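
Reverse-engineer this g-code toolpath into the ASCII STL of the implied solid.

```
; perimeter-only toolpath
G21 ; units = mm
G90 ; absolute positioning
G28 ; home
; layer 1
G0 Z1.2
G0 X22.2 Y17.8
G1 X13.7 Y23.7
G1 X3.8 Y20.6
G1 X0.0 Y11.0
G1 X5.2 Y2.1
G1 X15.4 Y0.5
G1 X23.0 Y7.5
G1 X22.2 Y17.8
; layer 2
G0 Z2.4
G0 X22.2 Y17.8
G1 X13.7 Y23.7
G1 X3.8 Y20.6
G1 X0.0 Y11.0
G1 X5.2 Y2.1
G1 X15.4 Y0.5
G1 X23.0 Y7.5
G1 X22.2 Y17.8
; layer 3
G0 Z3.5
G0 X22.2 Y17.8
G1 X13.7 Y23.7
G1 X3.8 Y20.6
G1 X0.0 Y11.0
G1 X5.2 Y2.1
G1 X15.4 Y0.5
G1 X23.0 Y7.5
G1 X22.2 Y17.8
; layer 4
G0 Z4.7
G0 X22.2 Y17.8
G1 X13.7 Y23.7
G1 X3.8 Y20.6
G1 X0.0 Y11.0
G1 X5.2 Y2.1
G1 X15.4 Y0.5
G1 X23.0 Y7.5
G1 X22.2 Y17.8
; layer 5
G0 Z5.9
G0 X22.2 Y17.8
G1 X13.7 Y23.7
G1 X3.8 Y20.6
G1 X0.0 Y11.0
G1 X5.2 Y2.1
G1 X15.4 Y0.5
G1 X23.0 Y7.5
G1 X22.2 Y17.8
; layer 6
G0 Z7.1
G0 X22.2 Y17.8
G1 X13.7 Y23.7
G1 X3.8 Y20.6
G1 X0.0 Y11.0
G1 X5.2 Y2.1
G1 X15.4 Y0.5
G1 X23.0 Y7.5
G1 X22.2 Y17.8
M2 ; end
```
solid part
  facet normal 0.0000 0.0000 -1.0000
    outer loop
      vertex 3.8 20.6 0.0
      vertex 13.7 23.7 0.0
      vertex 22.2 17.8 0.0
    endloop
  endfacet
  facet normal 0.0000 0.0000 -1.0000
    outer loop
      vertex 0.0 11.0 0.0
      vertex 3.8 20.6 0.0
      vertex 22.2 17.8 0.0
    endloop
  endfacet
  facet normal 0.0000 0.0000 -1.0000
    outer loop
      vertex 5.2 2.1 0.0
      vertex 0.0 11.0 0.0
      vertex 22.2 17.8 0.0
    endloop
  endfacet
  facet normal 0.0000 0.0000 -1.0000
    outer loop
      vertex 15.4 0.5 0.0
      vertex 5.2 2.1 0.0
      vertex 22.2 17.8 0.0
    endloop
  endfacet
  facet normal 0.0000 0.0000 -1.0000
    outer loop
      vertex 23.0 7.5 0.0
      vertex 15.4 0.5 0.0
      vertex 22.2 17.8 0.0
    endloop
  endfacet
  facet normal 0.0000 0.0000 1.0000
    outer loop
      vertex 22.2 17.8 7.1
      vertex 13.7 23.7 7.1
      vertex 3.8 20.6 7.1
    endloop
  endfacet
  facet normal 0.0000 0.0000 1.0000
    outer loop
      vertex 22.2 17.8 7.1
      vertex 3.8 20.6 7.1
      vertex 0.0 11.0 7.1
    endloop
  endfacet
  facet normal 0.0000 0.0000 1.0000
    outer loop
      vertex 22.2 17.8 7.1
      vertex 0.0 11.0 7.1
      vertex 5.2 2.1 7.1
    endloop
  endfacet
  facet normal 0.0000 0.0000 1.0000
    outer loop
      vertex 22.2 17.8 7.1
      vertex 5.2 2.1 7.1
      vertex 15.4 0.5 7.1
    endloop
  endfacet
  facet normal 0.0000 0.0000 1.0000
    outer loop
      vertex 22.2 17.8 7.1
      vertex 15.4 0.5 7.1
      vertex 23.0 7.5 7.1
    endloop
  endfacet
  facet normal 0.5702 0.8215 0.0000
    outer loop
      vertex 22.2 17.8 0.0
      vertex 13.7 23.7 0.0
      vertex 13.7 23.7 7.1
    endloop
  endfacet
  facet normal 0.5702 0.8215 0.0000
    outer loop
      vertex 22.2 17.8 0.0
      vertex 13.7 23.7 7.1
      vertex 22.2 17.8 7.1
    endloop
  endfacet
  facet normal -0.2988 0.9543 0.0000
    outer loop
      vertex 13.7 23.7 0.0
      vertex 3.8 20.6 0.0
      vertex 3.8 20.6 7.1
    endloop
  endfacet
  facet normal -0.2988 0.9543 0.0000
    outer loop
      vertex 13.7 23.7 0.0
      vertex 3.8 20.6 7.1
      vertex 13.7 23.7 7.1
    endloop
  endfacet
  facet normal -0.9298 0.3680 0.0000
    outer loop
      vertex 3.8 20.6 0.0
      vertex 0.0 11.0 0.0
      vertex 0.0 11.0 7.1
    endloop
  endfacet
  facet normal -0.9298 0.3680 0.0000
    outer loop
      vertex 3.8 20.6 0.0
      vertex 0.0 11.0 7.1
      vertex 3.8 20.6 7.1
    endloop
  endfacet
  facet normal -0.8634 -0.5045 0.0000
    outer loop
      vertex 0.0 11.0 0.0
      vertex 5.2 2.1 0.0
      vertex 5.2 2.1 7.1
    endloop
  endfacet
  facet normal -0.8634 -0.5045 0.0000
    outer loop
      vertex 0.0 11.0 0.0
      vertex 5.2 2.1 7.1
      vertex 0.0 11.0 7.1
    endloop
  endfacet
  facet normal -0.1550 -0.9879 0.0000
    outer loop
      vertex 5.2 2.1 0.0
      vertex 15.4 0.5 0.0
      vertex 15.4 0.5 7.1
    endloop
  endfacet
  facet normal -0.1550 -0.9879 0.0000
    outer loop
      vertex 5.2 2.1 0.0
      vertex 15.4 0.5 7.1
      vertex 5.2 2.1 7.1
    endloop
  endfacet
  facet normal 0.6775 -0.7355 0.0000
    outer loop
      vertex 15.4 0.5 0.0
      vertex 23.0 7.5 0.0
      vertex 23.0 7.5 7.1
    endloop
  endfacet
  facet normal 0.6775 -0.7355 0.0000
    outer loop
      vertex 15.4 0.5 0.0
      vertex 23.0 7.5 7.1
      vertex 15.4 0.5 7.1
    endloop
  endfacet
  facet normal 0.9970 0.0774 0.0000
    outer loop
      vertex 23.0 7.5 0.0
      vertex 22.2 17.8 0.0
      vertex 22.2 17.8 7.1
    endloop
  endfacet
  facet normal 0.9970 0.0774 0.0000
    outer loop
      vertex 23.0 7.5 0.0
      vertex 22.2 17.8 7.1
      vertex 23.0 7.5 7.1
    endloop
  endfacet
endsolid part

The G0 Z moves step by Δz≈1.2 mm. Every layer's G1 loop is the same polygon, so the solid is a straight extrusion of it from z=0 to z≈7.1. Closing with flat bottom and top caps and triangulating gives 24 facets — a regular 7-sided prism (a cylinder approximated with 7 flat sides), circumscribed radius ≈ 11.9 mm, height ≈ 7.1 mm.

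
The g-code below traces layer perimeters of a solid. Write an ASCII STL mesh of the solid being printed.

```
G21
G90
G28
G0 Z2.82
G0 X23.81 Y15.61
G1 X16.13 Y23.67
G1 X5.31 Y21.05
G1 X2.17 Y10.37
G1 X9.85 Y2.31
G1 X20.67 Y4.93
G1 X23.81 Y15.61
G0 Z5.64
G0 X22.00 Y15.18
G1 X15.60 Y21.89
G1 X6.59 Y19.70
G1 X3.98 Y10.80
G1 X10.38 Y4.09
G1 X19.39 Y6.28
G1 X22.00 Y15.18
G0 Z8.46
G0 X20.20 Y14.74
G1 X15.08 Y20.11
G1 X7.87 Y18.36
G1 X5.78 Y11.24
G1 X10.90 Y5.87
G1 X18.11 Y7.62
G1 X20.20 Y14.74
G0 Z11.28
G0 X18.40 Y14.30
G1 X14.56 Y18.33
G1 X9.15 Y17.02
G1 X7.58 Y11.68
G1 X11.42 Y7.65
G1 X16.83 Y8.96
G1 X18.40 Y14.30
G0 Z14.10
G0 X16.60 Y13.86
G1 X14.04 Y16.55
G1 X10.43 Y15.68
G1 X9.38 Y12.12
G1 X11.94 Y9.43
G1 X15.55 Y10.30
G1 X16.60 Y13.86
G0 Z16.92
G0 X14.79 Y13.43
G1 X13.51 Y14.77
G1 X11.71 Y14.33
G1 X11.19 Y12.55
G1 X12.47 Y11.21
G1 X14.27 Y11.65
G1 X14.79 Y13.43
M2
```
solid part
  facet normal 0.0000 0.0000 -1.0000
    outer loop
      vertex 4.03 22.39 0.00
      vertex 16.65 25.45 0.00
      vertex 25.61 16.05 0.00
    endloop
  endfacet
  facet normal 0.0000 0.0000 -1.0000
    outer loop
      vertex 0.37 9.93 0.00
      vertex 4.03 22.39 0.00
      vertex 25.61 16.05 0.00
    endloop
  endfacet
  facet normal 0.0000 0.0000 -1.0000
    outer loop
      vertex 9.33 0.53 0.00
      vertex 0.37 9.93 0.00
      vertex 25.61 16.05 0.00
    endloop
  endfacet
  facet normal 0.0000 0.0000 -1.0000
    outer loop
      vertex 21.95 3.59 0.00
      vertex 9.33 0.53 0.00
      vertex 25.61 16.05 0.00
    endloop
  endfacet
  facet normal 0.6289 0.5995 0.4950
    outer loop
      vertex 25.61 16.05 0.00
      vertex 16.65 25.45 0.00
      vertex 12.99 12.99 19.74
    endloop
  endfacet
  facet normal -0.2047 0.8444 0.4950
    outer loop
      vertex 16.65 25.45 0.00
      vertex 4.03 22.39 0.00
      vertex 12.99 12.99 19.74
    endloop
  endfacet
  facet normal -0.8337 0.2449 0.4950
    outer loop
      vertex 4.03 22.39 0.00
      vertex 0.37 9.93 0.00
      vertex 12.99 12.99 19.74
    endloop
  endfacet
  facet normal -0.6289 -0.5995 0.4950
    outer loop
      vertex 0.37 9.93 0.00
      vertex 9.33 0.53 0.00
      vertex 12.99 12.99 19.74
    endloop
  endfacet
  facet normal 0.2047 -0.8444 0.4950
    outer loop
      vertex 9.33 0.53 0.00
      vertex 21.95 3.59 0.00
      vertex 12.99 12.99 19.74
    endloop
  endfacet
  facet normal 0.8337 -0.2449 0.4950
    outer loop
      vertex 21.95 3.59 0.00
      vertex 25.61 16.05 0.00
      vertex 12.99 12.99 19.74
    endloop
  endfacet
endsolid part

The G0 Z moves step by Δz≈2.82 mm. The G1 loops shrink linearly with z, so the solid tapers from its base footprint up to z≈19.7. Closing with a flat bottom cap and the tapered top and triangulating gives 10 facets — a regular 6-sided pyramid, base circumscribed radius ≈ 13 mm, apex at z ≈ 19.7 mm.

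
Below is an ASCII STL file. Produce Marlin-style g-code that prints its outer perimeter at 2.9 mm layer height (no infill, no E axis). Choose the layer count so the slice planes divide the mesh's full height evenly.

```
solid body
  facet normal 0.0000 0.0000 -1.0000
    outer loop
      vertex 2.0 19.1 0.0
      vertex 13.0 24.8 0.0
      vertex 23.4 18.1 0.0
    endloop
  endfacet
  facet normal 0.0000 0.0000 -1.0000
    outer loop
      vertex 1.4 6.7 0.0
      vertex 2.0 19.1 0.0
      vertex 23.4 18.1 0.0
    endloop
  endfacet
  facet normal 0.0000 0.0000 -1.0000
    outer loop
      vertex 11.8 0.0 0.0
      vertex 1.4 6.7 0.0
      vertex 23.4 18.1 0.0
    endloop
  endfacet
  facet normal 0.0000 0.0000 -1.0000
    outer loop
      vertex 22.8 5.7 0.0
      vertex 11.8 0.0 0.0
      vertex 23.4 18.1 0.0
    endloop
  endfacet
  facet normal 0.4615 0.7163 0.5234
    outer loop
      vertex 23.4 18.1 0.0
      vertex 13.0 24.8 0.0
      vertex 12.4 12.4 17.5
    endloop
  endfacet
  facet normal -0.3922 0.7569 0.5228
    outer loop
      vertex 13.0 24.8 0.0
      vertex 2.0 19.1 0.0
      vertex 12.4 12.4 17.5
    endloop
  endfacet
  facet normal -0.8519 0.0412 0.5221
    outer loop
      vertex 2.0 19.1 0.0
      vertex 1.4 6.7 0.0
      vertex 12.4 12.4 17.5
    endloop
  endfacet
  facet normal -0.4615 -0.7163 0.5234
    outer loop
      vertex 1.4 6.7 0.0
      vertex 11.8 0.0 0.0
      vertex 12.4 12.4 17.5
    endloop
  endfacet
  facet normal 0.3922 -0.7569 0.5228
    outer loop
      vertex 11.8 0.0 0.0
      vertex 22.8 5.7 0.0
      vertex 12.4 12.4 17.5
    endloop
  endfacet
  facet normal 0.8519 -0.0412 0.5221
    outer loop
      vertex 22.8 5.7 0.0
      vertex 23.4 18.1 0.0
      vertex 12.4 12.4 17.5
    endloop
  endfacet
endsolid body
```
; perimeter-only toolpath
G21 ; units = mm
G90 ; absolute positioning
G28 ; home
; layer 1
G0 Z2.9
G0 X21.6 Y17.2
G1 X12.9 Y22.7
G1 X3.7 Y18.0
G1 X3.2 Y7.7
G1 X11.9 Y2.1
G1 X21.1 Y6.8
G1 X21.6 Y17.2
; layer 2
G0 Z5.8
G0 X19.7 Y16.2
G1 X12.8 Y20.7
G1 X5.5 Y16.9
G1 X5.1 Y8.6
G1 X12.0 Y4.1
G1 X19.3 Y7.9
G1 X19.7 Y16.2
; layer 3
G0 Z8.8
G0 X17.9 Y15.2
G1 X12.7 Y18.6
G1 X7.2 Y15.8
G1 X6.9 Y9.6
G1 X12.1 Y6.2
G1 X17.6 Y9.1
G1 X17.9 Y15.2
; layer 4
G0 Z11.7
G0 X16.1 Y14.3
G1 X12.6 Y16.5
G1 X8.9 Y14.6
G1 X8.7 Y10.5
G1 X12.2 Y8.3
G1 X15.9 Y10.2
G1 X16.1 Y14.3
; layer 5
G0 Z14.6
G0 X14.2 Y13.4
G1 X12.5 Y14.5
G1 X10.7 Y13.5
G1 X10.6 Y11.4
G1 X12.3 Y10.3
G1 X14.1 Y11.3
G1 X14.2 Y13.4
M2 ; end

The solid is a regular 6-sided pyramid, base circumscribed radius ≈ 12.4 mm, apex at z ≈ 17.5 mm. Slicing at Δz = 2.9 mm — 6 equal slices spanning the solid's height, so layer i sits at z = i·h/6 — gives 5 non-empty perimeters. Each is a 6-segment closed polygon; G0 lifts to the layer z and rapids to the start vertex, then G1 traces the edges. The cross-section shrinks linearly with z (the slice at the apex is degenerate and omitted).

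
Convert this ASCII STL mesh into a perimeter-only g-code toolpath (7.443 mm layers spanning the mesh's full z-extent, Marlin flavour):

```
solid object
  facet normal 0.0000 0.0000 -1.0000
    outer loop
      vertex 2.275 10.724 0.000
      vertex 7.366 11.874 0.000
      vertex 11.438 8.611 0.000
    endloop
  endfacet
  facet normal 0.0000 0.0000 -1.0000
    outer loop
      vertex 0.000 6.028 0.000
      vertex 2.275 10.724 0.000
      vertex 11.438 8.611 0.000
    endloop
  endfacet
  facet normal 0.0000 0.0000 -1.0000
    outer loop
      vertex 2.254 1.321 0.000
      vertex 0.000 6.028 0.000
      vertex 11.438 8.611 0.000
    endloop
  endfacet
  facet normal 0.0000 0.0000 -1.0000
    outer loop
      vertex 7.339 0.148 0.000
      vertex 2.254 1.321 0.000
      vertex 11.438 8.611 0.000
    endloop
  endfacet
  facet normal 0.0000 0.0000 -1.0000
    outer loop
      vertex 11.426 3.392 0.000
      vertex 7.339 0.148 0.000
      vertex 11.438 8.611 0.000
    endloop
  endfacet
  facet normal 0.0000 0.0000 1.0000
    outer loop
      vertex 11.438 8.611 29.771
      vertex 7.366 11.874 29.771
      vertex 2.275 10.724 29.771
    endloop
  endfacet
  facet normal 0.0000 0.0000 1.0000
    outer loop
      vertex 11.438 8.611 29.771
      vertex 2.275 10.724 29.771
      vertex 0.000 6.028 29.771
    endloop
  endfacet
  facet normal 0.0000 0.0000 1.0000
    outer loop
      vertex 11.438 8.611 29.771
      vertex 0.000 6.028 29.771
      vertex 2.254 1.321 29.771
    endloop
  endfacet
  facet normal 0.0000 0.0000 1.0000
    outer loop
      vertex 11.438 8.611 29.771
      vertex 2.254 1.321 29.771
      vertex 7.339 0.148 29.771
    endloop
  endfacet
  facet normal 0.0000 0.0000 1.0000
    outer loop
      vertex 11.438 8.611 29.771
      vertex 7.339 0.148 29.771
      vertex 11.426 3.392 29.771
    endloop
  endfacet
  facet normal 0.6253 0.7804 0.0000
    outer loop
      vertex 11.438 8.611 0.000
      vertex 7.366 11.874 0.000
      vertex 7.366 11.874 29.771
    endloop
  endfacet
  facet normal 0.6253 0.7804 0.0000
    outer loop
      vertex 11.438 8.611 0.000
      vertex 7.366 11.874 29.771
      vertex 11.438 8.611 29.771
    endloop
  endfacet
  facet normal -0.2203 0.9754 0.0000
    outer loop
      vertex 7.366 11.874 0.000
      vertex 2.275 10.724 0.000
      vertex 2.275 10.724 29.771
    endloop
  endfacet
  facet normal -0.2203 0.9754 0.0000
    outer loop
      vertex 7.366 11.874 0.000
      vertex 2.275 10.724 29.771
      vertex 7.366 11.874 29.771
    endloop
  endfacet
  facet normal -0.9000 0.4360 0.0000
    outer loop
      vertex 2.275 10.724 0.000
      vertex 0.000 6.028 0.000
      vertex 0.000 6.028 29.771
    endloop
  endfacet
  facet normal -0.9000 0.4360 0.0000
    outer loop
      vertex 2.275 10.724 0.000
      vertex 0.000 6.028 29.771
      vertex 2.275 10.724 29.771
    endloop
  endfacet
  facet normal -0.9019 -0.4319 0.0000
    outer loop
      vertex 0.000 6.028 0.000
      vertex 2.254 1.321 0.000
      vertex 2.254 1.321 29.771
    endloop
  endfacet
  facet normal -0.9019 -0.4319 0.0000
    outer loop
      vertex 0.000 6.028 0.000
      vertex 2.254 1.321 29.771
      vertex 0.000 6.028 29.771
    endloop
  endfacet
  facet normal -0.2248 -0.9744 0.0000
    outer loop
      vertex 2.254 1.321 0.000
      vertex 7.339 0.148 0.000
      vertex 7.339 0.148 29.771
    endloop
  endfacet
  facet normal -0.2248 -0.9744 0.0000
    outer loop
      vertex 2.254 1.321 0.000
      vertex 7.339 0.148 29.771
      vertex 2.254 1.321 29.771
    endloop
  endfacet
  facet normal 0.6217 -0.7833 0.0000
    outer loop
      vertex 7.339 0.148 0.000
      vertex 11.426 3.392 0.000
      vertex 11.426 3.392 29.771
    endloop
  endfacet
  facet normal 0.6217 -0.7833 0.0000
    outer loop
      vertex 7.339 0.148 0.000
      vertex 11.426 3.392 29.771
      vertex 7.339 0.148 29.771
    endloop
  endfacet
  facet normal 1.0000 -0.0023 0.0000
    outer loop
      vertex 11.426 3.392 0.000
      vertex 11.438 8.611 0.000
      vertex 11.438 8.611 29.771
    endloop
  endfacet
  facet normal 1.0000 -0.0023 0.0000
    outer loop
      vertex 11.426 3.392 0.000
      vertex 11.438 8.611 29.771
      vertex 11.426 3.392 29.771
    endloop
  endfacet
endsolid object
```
; perimeter-only toolpath
G21 ; units = mm
G90 ; absolute positioning
G28 ; home
; layer 1
G0 Z7.443
G0 X11.438 Y8.611
G1 X7.366 Y11.874
G1 X2.275 Y10.724
G1 X0.000 Y6.028
G1 X2.254 Y1.321
G1 X7.339 Y0.148
G1 X11.426 Y3.392
G1 X11.438 Y8.611
; layer 2
G0 Z14.886
G0 X11.438 Y8.611
G1 X7.366 Y11.874
G1 X2.275 Y10.724
G1 X0.000 Y6.028
G1 X2.254 Y1.321
G1 X7.339 Y0.148
G1 X11.426 Y3.392
G1 X11.438 Y8.611
; layer 3
G0 Z22.328
G0 X11.438 Y8.611
G1 X7.366 Y11.874
G1 X2.275 Y10.724
G1 X0.000 Y6.028
G1 X2.254 Y1.321
G1 X7.339 Y0.148
G1 X11.426 Y3.392
G1 X11.438 Y8.611
; layer 4
G0 Z29.771
G0 X11.438 Y8.611
G1 X7.366 Y11.874
G1 X2.275 Y10.724
G1 X0.000 Y6.028
G1 X2.254 Y1.321
G1 X7.339 Y0.148
G1 X11.426 Y3.392
G1 X11.438 Y8.611
M2 ; end

The solid is a regular 7-sided prism (a cylinder approximated with 7 flat sides), circumscribed radius ≈ 6.01 mm, height ≈ 29.8 mm. Slicing at Δz = 7.443 mm — 4 equal slices spanning the solid's height, so layer i sits at z = i·h/4 — gives 4 non-empty perimeters. Each is a 7-segment closed polygon; G0 lifts to the layer z and rapids to the start vertex, then G1 traces the edges.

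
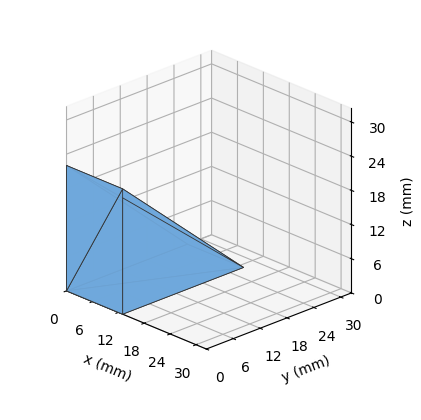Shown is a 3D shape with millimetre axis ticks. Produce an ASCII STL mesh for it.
Reading the render: the shape is a wedge (ramp): 13 × 27 mm base, rising to 22 mm along the y=0 edge and sloping linearly to z=0 at y=27 (dimensions read to the nearest mm from the axis ticks). For the STL, each face is triangulated and given an outward normal.

solid part
  facet normal 0.0000 0.0000 -1.0000
    outer loop
      vertex 13.0 27.0 0.0
      vertex 13.0 0.0 0.0
      vertex 0.0 0.0 0.0
    endloop
  endfacet
  facet normal 0.0000 0.0000 -1.0000
    outer loop
      vertex 0.0 27.0 0.0
      vertex 13.0 27.0 0.0
      vertex 0.0 0.0 0.0
    endloop
  endfacet
  facet normal 0.0000 -1.0000 0.0000
    outer loop
      vertex 0.0 0.0 0.0
      vertex 13.0 0.0 0.0
      vertex 13.0 0.0 22.0
    endloop
  endfacet
  facet normal 0.0000 -1.0000 0.0000
    outer loop
      vertex 0.0 0.0 0.0
      vertex 13.0 0.0 22.0
      vertex 0.0 0.0 22.0
    endloop
  endfacet
  facet normal 0.0000 0.6317 0.7752
    outer loop
      vertex 0.0 0.0 22.0
      vertex 13.0 0.0 22.0
      vertex 13.0 27.0 0.0
    endloop
  endfacet
  facet normal 0.0000 0.6317 0.7752
    outer loop
      vertex 0.0 0.0 22.0
      vertex 13.0 27.0 0.0
      vertex 0.0 27.0 0.0
    endloop
  endfacet
  facet normal -1.0000 0.0000 0.0000
    outer loop
      vertex 0.0 0.0 22.0
      vertex 0.0 27.0 0.0
      vertex 0.0 0.0 0.0
    endloop
  endfacet
  facet normal 1.0000 0.0000 0.0000
    outer loop
      vertex 13.0 0.0 0.0
      vertex 13.0 27.0 0.0
      vertex 13.0 0.0 22.0
    endloop
  endfacet
endsolid part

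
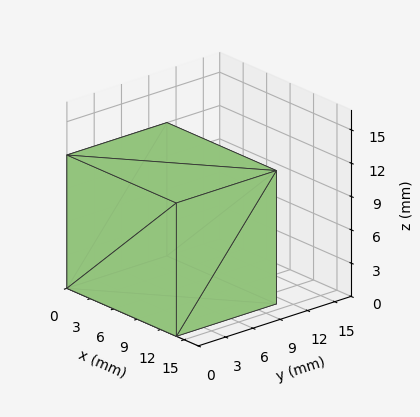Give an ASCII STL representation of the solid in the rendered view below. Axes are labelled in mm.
Reading the render: the shape is a rectangular box, roughly 14 × 11 mm footprint and 12 mm tall (dimensions read to the nearest mm from the axis ticks). For the STL, each face is triangulated and given an outward normal.

solid part
  facet normal 0.0000 0.0000 -1.0000
    outer loop
      vertex 14.0 11.0 0.0
      vertex 14.0 0.0 0.0
      vertex 0.0 0.0 0.0
    endloop
  endfacet
  facet normal 0.0000 0.0000 -1.0000
    outer loop
      vertex 0.0 11.0 0.0
      vertex 14.0 11.0 0.0
      vertex 0.0 0.0 0.0
    endloop
  endfacet
  facet normal 0.0000 0.0000 1.0000
    outer loop
      vertex 0.0 0.0 12.0
      vertex 14.0 0.0 12.0
      vertex 14.0 11.0 12.0
    endloop
  endfacet
  facet normal 0.0000 0.0000 1.0000
    outer loop
      vertex 0.0 0.0 12.0
      vertex 14.0 11.0 12.0
      vertex 0.0 11.0 12.0
    endloop
  endfacet
  facet normal 0.0000 -1.0000 0.0000
    outer loop
      vertex 0.0 0.0 0.0
      vertex 14.0 0.0 0.0
      vertex 14.0 0.0 12.0
    endloop
  endfacet
  facet normal 0.0000 -1.0000 0.0000
    outer loop
      vertex 0.0 0.0 0.0
      vertex 14.0 0.0 12.0
      vertex 0.0 0.0 12.0
    endloop
  endfacet
  facet normal 0.0000 1.0000 0.0000
    outer loop
      vertex 14.0 11.0 12.0
      vertex 14.0 11.0 0.0
      vertex 0.0 11.0 0.0
    endloop
  endfacet
  facet normal 0.0000 1.0000 0.0000
    outer loop
      vertex 0.0 11.0 12.0
      vertex 14.0 11.0 12.0
      vertex 0.0 11.0 0.0
    endloop
  endfacet
  facet normal -1.0000 0.0000 0.0000
    outer loop
      vertex 0.0 11.0 12.0
      vertex 0.0 11.0 0.0
      vertex 0.0 0.0 0.0
    endloop
  endfacet
  facet normal -1.0000 0.0000 0.0000
    outer loop
      vertex 0.0 0.0 12.0
      vertex 0.0 11.0 12.0
      vertex 0.0 0.0 0.0
    endloop
  endfacet
  facet normal 1.0000 0.0000 0.0000
    outer loop
      vertex 14.0 0.0 0.0
      vertex 14.0 11.0 0.0
      vertex 14.0 11.0 12.0
    endloop
  endfacet
  facet normal 1.0000 0.0000 0.0000
    outer loop
      vertex 14.0 0.0 0.0
      vertex 14.0 11.0 12.0
      vertex 14.0 0.0 12.0
    endloop
  endfacet
endsolid part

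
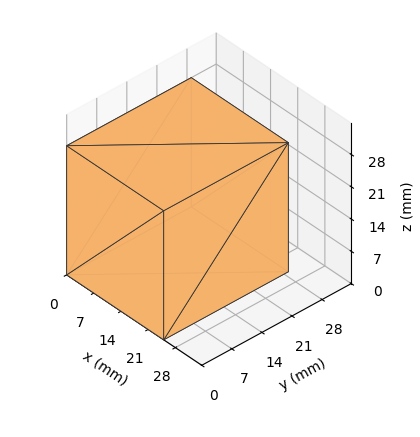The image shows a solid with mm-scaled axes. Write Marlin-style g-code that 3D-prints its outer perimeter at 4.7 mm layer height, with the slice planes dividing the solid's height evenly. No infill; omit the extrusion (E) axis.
Reading the render: the shape is a rectangular box, roughly 25 × 29 mm footprint and 28 mm tall (dimensions read to the nearest mm from the axis ticks). For the g-code, the solid's height is divided into equal slices at the stated Δz and each level perimeter traced with G1 moves after a G0 lift.

; perimeter-only toolpath
G21 ; units = mm
G90 ; absolute positioning
G28 ; home
; layer 1
G0 Z4.7
G0 X0.0 Y0.0
G1 X25.0 Y0.0
G1 X25.0 Y29.0
G1 X0.0 Y29.0
G1 X0.0 Y0.0
; layer 2
G0 Z9.3
G0 X0.0 Y0.0
G1 X25.0 Y0.0
G1 X25.0 Y29.0
G1 X0.0 Y29.0
G1 X0.0 Y0.0
; layer 3
G0 Z14.0
G0 X0.0 Y0.0
G1 X25.0 Y0.0
G1 X25.0 Y29.0
G1 X0.0 Y29.0
G1 X0.0 Y0.0
; layer 4
G0 Z18.7
G0 X0.0 Y0.0
G1 X25.0 Y0.0
G1 X25.0 Y29.0
G1 X0.0 Y29.0
G1 X0.0 Y0.0
; layer 5
G0 Z23.3
G0 X0.0 Y0.0
G1 X25.0 Y0.0
G1 X25.0 Y29.0
G1 X0.0 Y29.0
G1 X0.0 Y0.0
; layer 6
G0 Z28.0
G0 X0.0 Y0.0
G1 X25.0 Y0.0
G1 X25.0 Y29.0
G1 X0.0 Y29.0
G1 X0.0 Y0.0
M2 ; end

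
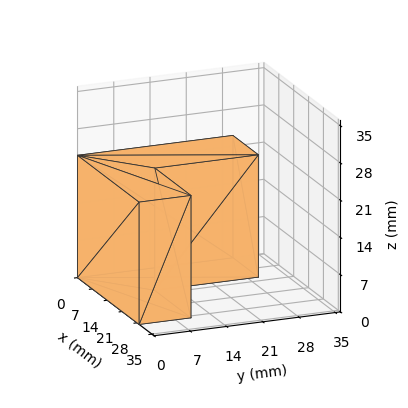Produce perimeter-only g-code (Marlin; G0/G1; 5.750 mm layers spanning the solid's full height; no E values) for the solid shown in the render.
Reading the render: the shape is an L-shaped prism: outer 29 × 30 mm, arm thicknesses ≈ 10 mm (horizontal) and 12 mm (vertical), extruded 23 mm in z (dimensions read to the nearest mm from the axis ticks). For the g-code, the solid's height is divided into equal slices at the stated Δz and each level perimeter traced with G1 moves after a G0 lift.

; perimeter-only toolpath
G21 ; units = mm
G90 ; absolute positioning
G28 ; home
; layer 1
G0 Z5.750
G0 X0.000 Y0.000
G1 X29.000 Y0.000
G1 X29.000 Y10.000
G1 X12.000 Y10.000
G1 X12.000 Y30.000
G1 X0.000 Y30.000
G1 X0.000 Y0.000
; layer 2
G0 Z11.500
G0 X0.000 Y0.000
G1 X29.000 Y0.000
G1 X29.000 Y10.000
G1 X12.000 Y10.000
G1 X12.000 Y30.000
G1 X0.000 Y30.000
G1 X0.000 Y0.000
; layer 3
G0 Z17.250
G0 X0.000 Y0.000
G1 X29.000 Y0.000
G1 X29.000 Y10.000
G1 X12.000 Y10.000
G1 X12.000 Y30.000
G1 X0.000 Y30.000
G1 X0.000 Y0.000
; layer 4
G0 Z23.000
G0 X0.000 Y0.000
G1 X29.000 Y0.000
G1 X29.000 Y10.000
G1 X12.000 Y10.000
G1 X12.000 Y30.000
G1 X0.000 Y30.000
G1 X0.000 Y0.000
M2 ; end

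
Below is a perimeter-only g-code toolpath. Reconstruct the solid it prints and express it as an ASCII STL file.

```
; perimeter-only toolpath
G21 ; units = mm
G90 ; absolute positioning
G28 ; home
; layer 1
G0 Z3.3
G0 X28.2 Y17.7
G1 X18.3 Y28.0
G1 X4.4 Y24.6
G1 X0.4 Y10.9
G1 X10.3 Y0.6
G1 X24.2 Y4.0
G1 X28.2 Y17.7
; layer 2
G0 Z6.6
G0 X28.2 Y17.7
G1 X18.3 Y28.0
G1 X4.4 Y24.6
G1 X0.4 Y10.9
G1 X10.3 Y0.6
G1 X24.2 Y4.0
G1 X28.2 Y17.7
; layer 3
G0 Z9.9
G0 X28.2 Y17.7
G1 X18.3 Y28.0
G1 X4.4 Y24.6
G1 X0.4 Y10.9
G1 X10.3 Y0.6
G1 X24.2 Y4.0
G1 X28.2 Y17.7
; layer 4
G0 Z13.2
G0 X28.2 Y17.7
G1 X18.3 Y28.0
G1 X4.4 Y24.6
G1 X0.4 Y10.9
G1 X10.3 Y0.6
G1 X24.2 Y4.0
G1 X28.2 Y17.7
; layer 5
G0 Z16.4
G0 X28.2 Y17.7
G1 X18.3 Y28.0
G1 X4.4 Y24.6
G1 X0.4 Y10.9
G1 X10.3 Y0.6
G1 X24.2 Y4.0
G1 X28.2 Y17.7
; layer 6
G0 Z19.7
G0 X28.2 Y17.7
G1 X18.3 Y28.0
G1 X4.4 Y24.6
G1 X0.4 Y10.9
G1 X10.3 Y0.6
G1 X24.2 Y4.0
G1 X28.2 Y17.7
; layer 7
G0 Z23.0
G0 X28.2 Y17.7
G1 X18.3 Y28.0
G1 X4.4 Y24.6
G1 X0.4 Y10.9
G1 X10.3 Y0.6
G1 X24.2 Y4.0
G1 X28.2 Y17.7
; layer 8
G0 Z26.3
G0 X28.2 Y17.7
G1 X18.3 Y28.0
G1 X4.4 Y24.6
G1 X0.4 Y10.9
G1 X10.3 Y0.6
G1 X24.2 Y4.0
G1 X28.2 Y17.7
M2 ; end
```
solid part
  facet normal 0.0000 0.0000 -1.0000
    outer loop
      vertex 4.4 24.6 0.0
      vertex 18.3 28.0 0.0
      vertex 28.2 17.7 0.0
    endloop
  endfacet
  facet normal 0.0000 0.0000 -1.0000
    outer loop
      vertex 0.4 10.9 0.0
      vertex 4.4 24.6 0.0
      vertex 28.2 17.7 0.0
    endloop
  endfacet
  facet normal 0.0000 0.0000 -1.0000
    outer loop
      vertex 10.3 0.6 0.0
      vertex 0.4 10.9 0.0
      vertex 28.2 17.7 0.0
    endloop
  endfacet
  facet normal 0.0000 0.0000 -1.0000
    outer loop
      vertex 24.2 4.0 0.0
      vertex 10.3 0.6 0.0
      vertex 28.2 17.7 0.0
    endloop
  endfacet
  facet normal 0.0000 0.0000 1.0000
    outer loop
      vertex 28.2 17.7 26.3
      vertex 18.3 28.0 26.3
      vertex 4.4 24.6 26.3
    endloop
  endfacet
  facet normal 0.0000 0.0000 1.0000
    outer loop
      vertex 28.2 17.7 26.3
      vertex 4.4 24.6 26.3
      vertex 0.4 10.9 26.3
    endloop
  endfacet
  facet normal 0.0000 0.0000 1.0000
    outer loop
      vertex 28.2 17.7 26.3
      vertex 0.4 10.9 26.3
      vertex 10.3 0.6 26.3
    endloop
  endfacet
  facet normal 0.0000 0.0000 1.0000
    outer loop
      vertex 28.2 17.7 26.3
      vertex 10.3 0.6 26.3
      vertex 24.2 4.0 26.3
    endloop
  endfacet
  facet normal 0.7210 0.6930 0.0000
    outer loop
      vertex 28.2 17.7 0.0
      vertex 18.3 28.0 0.0
      vertex 18.3 28.0 26.3
    endloop
  endfacet
  facet normal 0.7210 0.6930 0.0000
    outer loop
      vertex 28.2 17.7 0.0
      vertex 18.3 28.0 26.3
      vertex 28.2 17.7 26.3
    endloop
  endfacet
  facet normal -0.2376 0.9714 0.0000
    outer loop
      vertex 18.3 28.0 0.0
      vertex 4.4 24.6 0.0
      vertex 4.4 24.6 26.3
    endloop
  endfacet
  facet normal -0.2376 0.9714 0.0000
    outer loop
      vertex 18.3 28.0 0.0
      vertex 4.4 24.6 26.3
      vertex 18.3 28.0 26.3
    endloop
  endfacet
  facet normal -0.9599 0.2803 0.0000
    outer loop
      vertex 4.4 24.6 0.0
      vertex 0.4 10.9 0.0
      vertex 0.4 10.9 26.3
    endloop
  endfacet
  facet normal -0.9599 0.2803 0.0000
    outer loop
      vertex 4.4 24.6 0.0
      vertex 0.4 10.9 26.3
      vertex 4.4 24.6 26.3
    endloop
  endfacet
  facet normal -0.7210 -0.6930 0.0000
    outer loop
      vertex 0.4 10.9 0.0
      vertex 10.3 0.6 0.0
      vertex 10.3 0.6 26.3
    endloop
  endfacet
  facet normal -0.7210 -0.6930 0.0000
    outer loop
      vertex 0.4 10.9 0.0
      vertex 10.3 0.6 26.3
      vertex 0.4 10.9 26.3
    endloop
  endfacet
  facet normal 0.2376 -0.9714 0.0000
    outer loop
      vertex 10.3 0.6 0.0
      vertex 24.2 4.0 0.0
      vertex 24.2 4.0 26.3
    endloop
  endfacet
  facet normal 0.2376 -0.9714 0.0000
    outer loop
      vertex 10.3 0.6 0.0
      vertex 24.2 4.0 26.3
      vertex 10.3 0.6 26.3
    endloop
  endfacet
  facet normal 0.9599 -0.2803 0.0000
    outer loop
      vertex 24.2 4.0 0.0
      vertex 28.2 17.7 0.0
      vertex 28.2 17.7 26.3
    endloop
  endfacet
  facet normal 0.9599 -0.2803 0.0000
    outer loop
      vertex 24.2 4.0 0.0
      vertex 28.2 17.7 26.3
      vertex 24.2 4.0 26.3
    endloop
  endfacet
endsolid part

The G0 Z moves step by Δz≈3.3 mm. Every layer's G1 loop is the same polygon, so the solid is a straight extrusion of it from z=0 to z≈26.3. Closing with flat bottom and top caps and triangulating gives 20 facets — a regular 6-sided prism (a cylinder approximated with 6 flat sides), circumscribed radius ≈ 14.3 mm, height ≈ 26.3 mm.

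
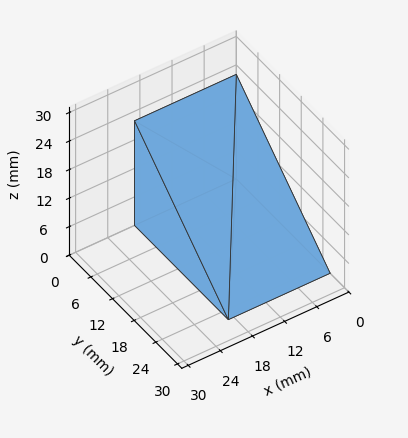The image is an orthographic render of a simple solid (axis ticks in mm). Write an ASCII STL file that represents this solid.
Reading the render: the shape is a wedge (ramp): 19 × 26 mm base, rising to 22 mm along the y=0 edge and sloping linearly to z=0 at y=26 (dimensions read to the nearest mm from the axis ticks). For the STL, each face is triangulated and given an outward normal.

solid part
  facet normal 0.0000 0.0000 -1.0000
    outer loop
      vertex 19.00 26.00 0.00
      vertex 19.00 0.00 0.00
      vertex 0.00 0.00 0.00
    endloop
  endfacet
  facet normal 0.0000 0.0000 -1.0000
    outer loop
      vertex 0.00 26.00 0.00
      vertex 19.00 26.00 0.00
      vertex 0.00 0.00 0.00
    endloop
  endfacet
  facet normal 0.0000 -1.0000 0.0000
    outer loop
      vertex 0.00 0.00 0.00
      vertex 19.00 0.00 0.00
      vertex 19.00 0.00 22.00
    endloop
  endfacet
  facet normal 0.0000 -1.0000 0.0000
    outer loop
      vertex 0.00 0.00 0.00
      vertex 19.00 0.00 22.00
      vertex 0.00 0.00 22.00
    endloop
  endfacet
  facet normal 0.0000 0.6459 0.7634
    outer loop
      vertex 0.00 0.00 22.00
      vertex 19.00 0.00 22.00
      vertex 19.00 26.00 0.00
    endloop
  endfacet
  facet normal 0.0000 0.6459 0.7634
    outer loop
      vertex 0.00 0.00 22.00
      vertex 19.00 26.00 0.00
      vertex 0.00 26.00 0.00
    endloop
  endfacet
  facet normal -1.0000 0.0000 0.0000
    outer loop
      vertex 0.00 0.00 22.00
      vertex 0.00 26.00 0.00
      vertex 0.00 0.00 0.00
    endloop
  endfacet
  facet normal 1.0000 0.0000 0.0000
    outer loop
      vertex 19.00 0.00 0.00
      vertex 19.00 26.00 0.00
      vertex 19.00 0.00 22.00
    endloop
  endfacet
endsolid part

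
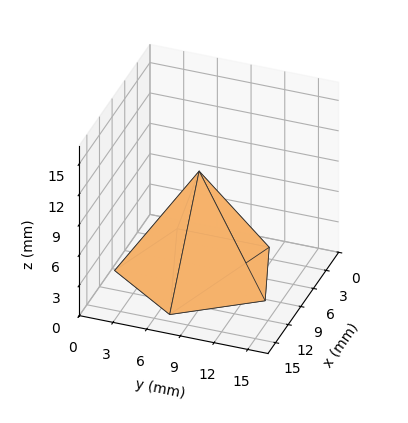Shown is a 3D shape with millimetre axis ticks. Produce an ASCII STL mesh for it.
Reading the render: the shape is a regular 5-sided pyramid, base circumscribed radius ≈ 7 mm, apex at z ≈ 10 mm (dimensions read to the nearest mm from the axis ticks). For the STL, each face is triangulated and given an outward normal.

solid part
  facet normal 0.0000 0.0000 -1.0000
    outer loop
      vertex 1.3 11.1 0.0
      vertex 9.2 13.7 0.0
      vertex 14.0 7.0 0.0
    endloop
  endfacet
  facet normal 0.0000 0.0000 -1.0000
    outer loop
      vertex 1.3 2.9 0.0
      vertex 1.3 11.1 0.0
      vertex 14.0 7.0 0.0
    endloop
  endfacet
  facet normal 0.0000 0.0000 -1.0000
    outer loop
      vertex 9.2 0.3 0.0
      vertex 1.3 2.9 0.0
      vertex 14.0 7.0 0.0
    endloop
  endfacet
  facet normal 0.7065 0.5062 0.4946
    outer loop
      vertex 14.0 7.0 0.0
      vertex 9.2 13.7 0.0
      vertex 7.0 7.0 10.0
    endloop
  endfacet
  facet normal -0.2719 0.8261 0.4937
    outer loop
      vertex 9.2 13.7 0.0
      vertex 1.3 11.1 0.0
      vertex 7.0 7.0 10.0
    endloop
  endfacet
  facet normal -0.8688 0.0000 0.4952
    outer loop
      vertex 1.3 11.1 0.0
      vertex 1.3 2.9 0.0
      vertex 7.0 7.0 10.0
    endloop
  endfacet
  facet normal -0.2719 -0.8261 0.4937
    outer loop
      vertex 1.3 2.9 0.0
      vertex 9.2 0.3 0.0
      vertex 7.0 7.0 10.0
    endloop
  endfacet
  facet normal 0.7065 -0.5062 0.4946
    outer loop
      vertex 9.2 0.3 0.0
      vertex 14.0 7.0 0.0
      vertex 7.0 7.0 10.0
    endloop
  endfacet
endsolid part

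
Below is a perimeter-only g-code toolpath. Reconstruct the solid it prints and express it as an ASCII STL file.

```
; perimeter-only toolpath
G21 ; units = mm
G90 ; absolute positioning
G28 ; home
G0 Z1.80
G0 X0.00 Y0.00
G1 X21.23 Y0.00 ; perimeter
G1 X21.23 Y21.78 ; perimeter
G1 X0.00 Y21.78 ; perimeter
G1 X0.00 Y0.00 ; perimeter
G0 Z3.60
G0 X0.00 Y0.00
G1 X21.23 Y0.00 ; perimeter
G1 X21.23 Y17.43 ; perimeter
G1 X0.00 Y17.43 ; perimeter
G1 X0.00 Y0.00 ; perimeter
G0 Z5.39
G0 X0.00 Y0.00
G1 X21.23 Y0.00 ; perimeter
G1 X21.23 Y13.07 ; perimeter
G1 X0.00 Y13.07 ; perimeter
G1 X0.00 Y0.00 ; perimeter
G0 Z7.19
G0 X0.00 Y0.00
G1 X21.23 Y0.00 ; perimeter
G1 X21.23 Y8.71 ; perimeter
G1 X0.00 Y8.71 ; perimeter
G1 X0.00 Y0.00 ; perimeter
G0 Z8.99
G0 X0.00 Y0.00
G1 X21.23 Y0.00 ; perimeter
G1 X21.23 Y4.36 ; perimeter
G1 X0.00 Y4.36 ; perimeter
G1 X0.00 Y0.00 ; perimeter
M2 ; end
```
solid part
  facet normal 0.0000 0.0000 -1.0000
    outer loop
      vertex 21.23 26.14 0.00
      vertex 21.23 0.00 0.00
      vertex 0.00 0.00 0.00
    endloop
  endfacet
  facet normal 0.0000 0.0000 -1.0000
    outer loop
      vertex 0.00 26.14 0.00
      vertex 21.23 26.14 0.00
      vertex 0.00 0.00 0.00
    endloop
  endfacet
  facet normal 0.0000 -1.0000 0.0000
    outer loop
      vertex 0.00 0.00 0.00
      vertex 21.23 0.00 0.00
      vertex 21.23 0.00 10.79
    endloop
  endfacet
  facet normal 0.0000 -1.0000 0.0000
    outer loop
      vertex 0.00 0.00 0.00
      vertex 21.23 0.00 10.79
      vertex 0.00 0.00 10.79
    endloop
  endfacet
  facet normal 0.0000 0.3816 0.9243
    outer loop
      vertex 0.00 0.00 10.79
      vertex 21.23 0.00 10.79
      vertex 21.23 26.14 0.00
    endloop
  endfacet
  facet normal 0.0000 0.3816 0.9243
    outer loop
      vertex 0.00 0.00 10.79
      vertex 21.23 26.14 0.00
      vertex 0.00 26.14 0.00
    endloop
  endfacet
  facet normal -1.0000 0.0000 0.0000
    outer loop
      vertex 0.00 0.00 10.79
      vertex 0.00 26.14 0.00
      vertex 0.00 0.00 0.00
    endloop
  endfacet
  facet normal 1.0000 0.0000 0.0000
    outer loop
      vertex 21.23 0.00 0.00
      vertex 21.23 26.14 0.00
      vertex 21.23 0.00 10.79
    endloop
  endfacet
endsolid part

The G0 Z moves step by Δz≈1.80 mm. The G1 loops shrink linearly with z, so the solid tapers from its base footprint up to z≈10.8. Closing with a flat bottom cap and the tapered top and triangulating gives 8 facets — a wedge (ramp): 21.2 × 26.1 mm base, rising to 10.8 mm along the y=0 edge and sloping linearly to z=0 at y=26.1.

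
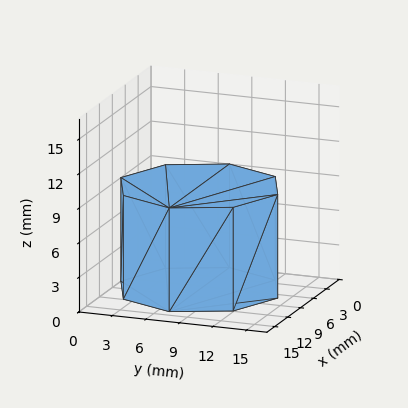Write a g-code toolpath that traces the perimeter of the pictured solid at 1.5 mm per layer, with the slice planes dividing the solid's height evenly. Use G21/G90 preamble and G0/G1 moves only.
Reading the render: the shape is a regular 8-sided prism (a cylinder approximated with 8 flat sides), circumscribed radius ≈ 7 mm, height ≈ 9 mm (dimensions read to the nearest mm from the axis ticks). For the g-code, the solid's height is divided into equal slices at the stated Δz and each level perimeter traced with G1 moves after a G0 lift.

; perimeter-only toolpath
G21 ; units = mm
G90 ; absolute positioning
G28 ; home
; layer 1
G0 Z1.5
G0 X14.0 Y7.0
G1 X11.9 Y11.9
G1 X7.0 Y14.0
G1 X2.1 Y11.9
G1 X0.0 Y7.0
G1 X2.1 Y2.1
G1 X7.0 Y0.0
G1 X11.9 Y2.1
G1 X14.0 Y7.0
; layer 2
G0 Z3.0
G0 X14.0 Y7.0
G1 X11.9 Y11.9
G1 X7.0 Y14.0
G1 X2.1 Y11.9
G1 X0.0 Y7.0
G1 X2.1 Y2.1
G1 X7.0 Y0.0
G1 X11.9 Y2.1
G1 X14.0 Y7.0
; layer 3
G0 Z4.5
G0 X14.0 Y7.0
G1 X11.9 Y11.9
G1 X7.0 Y14.0
G1 X2.1 Y11.9
G1 X0.0 Y7.0
G1 X2.1 Y2.1
G1 X7.0 Y0.0
G1 X11.9 Y2.1
G1 X14.0 Y7.0
; layer 4
G0 Z6.0
G0 X14.0 Y7.0
G1 X11.9 Y11.9
G1 X7.0 Y14.0
G1 X2.1 Y11.9
G1 X0.0 Y7.0
G1 X2.1 Y2.1
G1 X7.0 Y0.0
G1 X11.9 Y2.1
G1 X14.0 Y7.0
; layer 5
G0 Z7.5
G0 X14.0 Y7.0
G1 X11.9 Y11.9
G1 X7.0 Y14.0
G1 X2.1 Y11.9
G1 X0.0 Y7.0
G1 X2.1 Y2.1
G1 X7.0 Y0.0
G1 X11.9 Y2.1
G1 X14.0 Y7.0
; layer 6
G0 Z9.0
G0 X14.0 Y7.0
G1 X11.9 Y11.9
G1 X7.0 Y14.0
G1 X2.1 Y11.9
G1 X0.0 Y7.0
G1 X2.1 Y2.1
G1 X7.0 Y0.0
G1 X11.9 Y2.1
G1 X14.0 Y7.0
M2 ; end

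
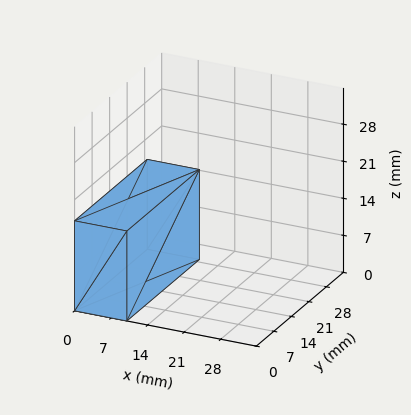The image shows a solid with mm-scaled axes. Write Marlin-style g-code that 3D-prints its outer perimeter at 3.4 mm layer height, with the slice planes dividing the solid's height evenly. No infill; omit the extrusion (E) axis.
Reading the render: the shape is a rectangular box, roughly 10 × 29 mm footprint and 17 mm tall (dimensions read to the nearest mm from the axis ticks). For the g-code, the solid's height is divided into equal slices at the stated Δz and each level perimeter traced with G1 moves after a G0 lift.

; perimeter-only toolpath
G21 ; units = mm
G90 ; absolute positioning
G28 ; home
; layer 1
G0 Z3.4
G0 X0.0 Y0.0
G1 X10.0 Y0.0
G1 X10.0 Y29.0
G1 X0.0 Y29.0
G1 X0.0 Y0.0
; layer 2
G0 Z6.8
G0 X0.0 Y0.0
G1 X10.0 Y0.0
G1 X10.0 Y29.0
G1 X0.0 Y29.0
G1 X0.0 Y0.0
; layer 3
G0 Z10.2
G0 X0.0 Y0.0
G1 X10.0 Y0.0
G1 X10.0 Y29.0
G1 X0.0 Y29.0
G1 X0.0 Y0.0
; layer 4
G0 Z13.6
G0 X0.0 Y0.0
G1 X10.0 Y0.0
G1 X10.0 Y29.0
G1 X0.0 Y29.0
G1 X0.0 Y0.0
; layer 5
G0 Z17.0
G0 X0.0 Y0.0
G1 X10.0 Y0.0
G1 X10.0 Y29.0
G1 X0.0 Y29.0
G1 X0.0 Y0.0
M2 ; end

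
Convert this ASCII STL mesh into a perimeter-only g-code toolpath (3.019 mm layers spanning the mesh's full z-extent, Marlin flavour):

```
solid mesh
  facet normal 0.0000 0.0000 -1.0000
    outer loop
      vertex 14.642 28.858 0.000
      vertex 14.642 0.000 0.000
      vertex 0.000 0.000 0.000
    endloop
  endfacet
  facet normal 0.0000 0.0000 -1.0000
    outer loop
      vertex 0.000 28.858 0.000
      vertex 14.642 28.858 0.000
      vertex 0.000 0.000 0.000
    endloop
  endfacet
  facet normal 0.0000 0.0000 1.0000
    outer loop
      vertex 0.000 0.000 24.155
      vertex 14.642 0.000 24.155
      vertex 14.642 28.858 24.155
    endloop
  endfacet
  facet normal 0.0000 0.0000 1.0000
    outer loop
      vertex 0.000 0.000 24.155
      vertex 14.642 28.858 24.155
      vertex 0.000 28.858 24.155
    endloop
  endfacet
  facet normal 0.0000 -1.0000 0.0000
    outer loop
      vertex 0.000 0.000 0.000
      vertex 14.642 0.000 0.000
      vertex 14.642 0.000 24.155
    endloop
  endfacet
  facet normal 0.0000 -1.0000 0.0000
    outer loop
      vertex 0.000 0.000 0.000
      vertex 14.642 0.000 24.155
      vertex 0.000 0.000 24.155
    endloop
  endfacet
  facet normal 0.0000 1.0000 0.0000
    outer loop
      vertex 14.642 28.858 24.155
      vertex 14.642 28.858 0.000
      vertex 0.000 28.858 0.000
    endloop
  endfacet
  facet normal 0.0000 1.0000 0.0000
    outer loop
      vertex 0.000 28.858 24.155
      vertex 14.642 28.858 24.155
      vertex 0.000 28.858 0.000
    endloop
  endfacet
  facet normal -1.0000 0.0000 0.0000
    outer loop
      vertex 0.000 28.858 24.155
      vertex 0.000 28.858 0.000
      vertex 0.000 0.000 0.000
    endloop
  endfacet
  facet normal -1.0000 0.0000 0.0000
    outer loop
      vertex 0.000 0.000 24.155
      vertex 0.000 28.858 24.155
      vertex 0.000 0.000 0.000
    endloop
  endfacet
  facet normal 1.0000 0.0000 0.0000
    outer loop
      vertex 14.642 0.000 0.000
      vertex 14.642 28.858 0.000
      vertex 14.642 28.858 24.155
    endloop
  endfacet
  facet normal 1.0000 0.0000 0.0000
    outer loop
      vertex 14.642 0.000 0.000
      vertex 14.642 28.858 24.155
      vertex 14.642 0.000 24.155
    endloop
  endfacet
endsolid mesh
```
; perimeter-only toolpath
G21 ; units = mm
G90 ; absolute positioning
G28 ; home
; layer 1
G0 Z3.019
G0 X0.000 Y0.000
G1 X14.642 Y0.000
G1 X14.642 Y28.858
G1 X0.000 Y28.858
G1 X0.000 Y0.000
; layer 2
G0 Z6.039
G0 X0.000 Y0.000
G1 X14.642 Y0.000
G1 X14.642 Y28.858
G1 X0.000 Y28.858
G1 X0.000 Y0.000
; layer 3
G0 Z9.058
G0 X0.000 Y0.000
G1 X14.642 Y0.000
G1 X14.642 Y28.858
G1 X0.000 Y28.858
G1 X0.000 Y0.000
; layer 4
G0 Z12.078
G0 X0.000 Y0.000
G1 X14.642 Y0.000
G1 X14.642 Y28.858
G1 X0.000 Y28.858
G1 X0.000 Y0.000
; layer 5
G0 Z15.097
G0 X0.000 Y0.000
G1 X14.642 Y0.000
G1 X14.642 Y28.858
G1 X0.000 Y28.858
G1 X0.000 Y0.000
; layer 6
G0 Z18.116
G0 X0.000 Y0.000
G1 X14.642 Y0.000
G1 X14.642 Y28.858
G1 X0.000 Y28.858
G1 X0.000 Y0.000
; layer 7
G0 Z21.136
G0 X0.000 Y0.000
G1 X14.642 Y0.000
G1 X14.642 Y28.858
G1 X0.000 Y28.858
G1 X0.000 Y0.000
; layer 8
G0 Z24.155
G0 X0.000 Y0.000
G1 X14.642 Y0.000
G1 X14.642 Y28.858
G1 X0.000 Y28.858
G1 X0.000 Y0.000
M2 ; end

The solid is a rectangular box, roughly 14.6 × 28.9 mm footprint and 24.2 mm tall. Slicing at Δz = 3.019 mm — 8 equal slices spanning the solid's height, so layer i sits at z = i·h/8 — gives 8 non-empty perimeters. Each is a 4-segment closed polygon; G0 lifts to the layer z and rapids to the start vertex, then G1 traces the edges.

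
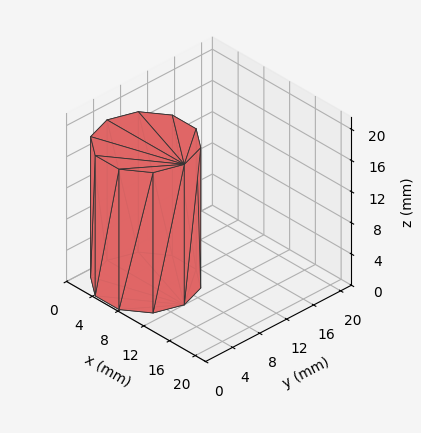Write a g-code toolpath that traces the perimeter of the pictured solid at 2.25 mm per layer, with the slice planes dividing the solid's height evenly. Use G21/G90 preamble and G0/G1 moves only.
Reading the render: the shape is a regular 10-sided prism (a cylinder approximated with 10 flat sides), circumscribed radius ≈ 6 mm, height ≈ 18 mm (dimensions read to the nearest mm from the axis ticks). For the g-code, the solid's height is divided into equal slices at the stated Δz and each level perimeter traced with G1 moves after a G0 lift.

; perimeter-only toolpath
G21 ; units = mm
G90 ; absolute positioning
G28 ; home
; layer 1
G0 Z2.25
G0 X12.00 Y6.00
G1 X10.85 Y9.53
G1 X7.85 Y11.71
G1 X4.15 Y11.71
G1 X1.15 Y9.53
G1 X0.00 Y6.00
G1 X1.15 Y2.47
G1 X4.15 Y0.29
G1 X7.85 Y0.29
G1 X10.85 Y2.47
G1 X12.00 Y6.00
; layer 2
G0 Z4.50
G0 X12.00 Y6.00
G1 X10.85 Y9.53
G1 X7.85 Y11.71
G1 X4.15 Y11.71
G1 X1.15 Y9.53
G1 X0.00 Y6.00
G1 X1.15 Y2.47
G1 X4.15 Y0.29
G1 X7.85 Y0.29
G1 X10.85 Y2.47
G1 X12.00 Y6.00
; layer 3
G0 Z6.75
G0 X12.00 Y6.00
G1 X10.85 Y9.53
G1 X7.85 Y11.71
G1 X4.15 Y11.71
G1 X1.15 Y9.53
G1 X0.00 Y6.00
G1 X1.15 Y2.47
G1 X4.15 Y0.29
G1 X7.85 Y0.29
G1 X10.85 Y2.47
G1 X12.00 Y6.00
; layer 4
G0 Z9.00
G0 X12.00 Y6.00
G1 X10.85 Y9.53
G1 X7.85 Y11.71
G1 X4.15 Y11.71
G1 X1.15 Y9.53
G1 X0.00 Y6.00
G1 X1.15 Y2.47
G1 X4.15 Y0.29
G1 X7.85 Y0.29
G1 X10.85 Y2.47
G1 X12.00 Y6.00
; layer 5
G0 Z11.25
G0 X12.00 Y6.00
G1 X10.85 Y9.53
G1 X7.85 Y11.71
G1 X4.15 Y11.71
G1 X1.15 Y9.53
G1 X0.00 Y6.00
G1 X1.15 Y2.47
G1 X4.15 Y0.29
G1 X7.85 Y0.29
G1 X10.85 Y2.47
G1 X12.00 Y6.00
; layer 6
G0 Z13.50
G0 X12.00 Y6.00
G1 X10.85 Y9.53
G1 X7.85 Y11.71
G1 X4.15 Y11.71
G1 X1.15 Y9.53
G1 X0.00 Y6.00
G1 X1.15 Y2.47
G1 X4.15 Y0.29
G1 X7.85 Y0.29
G1 X10.85 Y2.47
G1 X12.00 Y6.00
; layer 7
G0 Z15.75
G0 X12.00 Y6.00
G1 X10.85 Y9.53
G1 X7.85 Y11.71
G1 X4.15 Y11.71
G1 X1.15 Y9.53
G1 X0.00 Y6.00
G1 X1.15 Y2.47
G1 X4.15 Y0.29
G1 X7.85 Y0.29
G1 X10.85 Y2.47
G1 X12.00 Y6.00
; layer 8
G0 Z18.00
G0 X12.00 Y6.00
G1 X10.85 Y9.53
G1 X7.85 Y11.71
G1 X4.15 Y11.71
G1 X1.15 Y9.53
G1 X0.00 Y6.00
G1 X1.15 Y2.47
G1 X4.15 Y0.29
G1 X7.85 Y0.29
G1 X10.85 Y2.47
G1 X12.00 Y6.00
M2 ; end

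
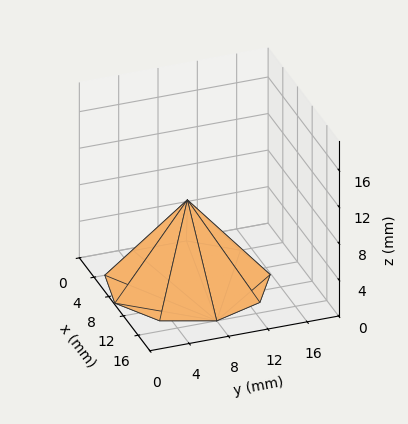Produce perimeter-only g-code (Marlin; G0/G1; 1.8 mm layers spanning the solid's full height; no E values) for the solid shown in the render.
Reading the render: the shape is a regular 9-sided pyramid, base circumscribed radius ≈ 8 mm, apex at z ≈ 9 mm (dimensions read to the nearest mm from the axis ticks). For the g-code, the solid's height is divided into equal slices at the stated Δz and each level perimeter traced with G1 moves after a G0 lift.

; perimeter-only toolpath
G21 ; units = mm
G90 ; absolute positioning
G28 ; home
; layer 1
G0 Z1.8
G0 X14.4 Y8.0
G1 X12.9 Y12.1
G1 X9.1 Y14.3
G1 X4.8 Y13.5
G1 X2.0 Y10.2
G1 X2.0 Y5.8
G1 X4.8 Y2.5
G1 X9.1 Y1.7
G1 X12.9 Y3.9
G1 X14.4 Y8.0
; layer 2
G0 Z3.6
G0 X12.8 Y8.0
G1 X11.7 Y11.1
G1 X8.8 Y12.7
G1 X5.6 Y12.1
G1 X3.5 Y9.6
G1 X3.5 Y6.4
G1 X5.6 Y3.9
G1 X8.8 Y3.3
G1 X11.7 Y4.9
G1 X12.8 Y8.0
; layer 3
G0 Z5.4
G0 X11.2 Y8.0
G1 X10.4 Y10.0
G1 X8.6 Y11.2
G1 X6.4 Y10.8
G1 X5.0 Y9.1
G1 X5.0 Y6.9
G1 X6.4 Y5.2
G1 X8.6 Y4.8
G1 X10.4 Y6.0
G1 X11.2 Y8.0
; layer 4
G0 Z7.2
G0 X9.6 Y8.0
G1 X9.2 Y9.0
G1 X8.3 Y9.6
G1 X7.2 Y9.4
G1 X6.5 Y8.5
G1 X6.5 Y7.5
G1 X7.2 Y6.6
G1 X8.3 Y6.4
G1 X9.2 Y7.0
G1 X9.6 Y8.0
M2 ; end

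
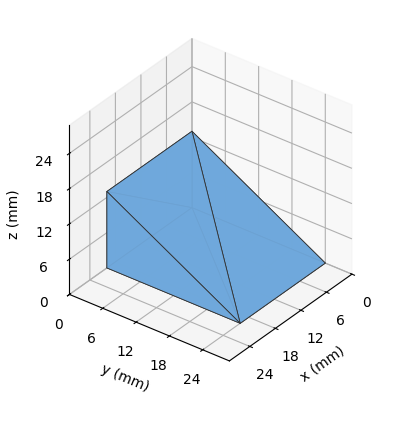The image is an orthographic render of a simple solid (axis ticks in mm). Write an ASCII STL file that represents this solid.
Reading the render: the shape is a wedge (ramp): 20 × 24 mm base, rising to 13 mm along the y=0 edge and sloping linearly to z=0 at y=24 (dimensions read to the nearest mm from the axis ticks). For the STL, each face is triangulated and given an outward normal.

solid part
  facet normal 0.0000 0.0000 -1.0000
    outer loop
      vertex 20.000 24.000 0.000
      vertex 20.000 0.000 0.000
      vertex 0.000 0.000 0.000
    endloop
  endfacet
  facet normal 0.0000 0.0000 -1.0000
    outer loop
      vertex 0.000 24.000 0.000
      vertex 20.000 24.000 0.000
      vertex 0.000 0.000 0.000
    endloop
  endfacet
  facet normal 0.0000 -1.0000 0.0000
    outer loop
      vertex 0.000 0.000 0.000
      vertex 20.000 0.000 0.000
      vertex 20.000 0.000 13.000
    endloop
  endfacet
  facet normal 0.0000 -1.0000 0.0000
    outer loop
      vertex 0.000 0.000 0.000
      vertex 20.000 0.000 13.000
      vertex 0.000 0.000 13.000
    endloop
  endfacet
  facet normal 0.0000 0.4763 0.8793
    outer loop
      vertex 0.000 0.000 13.000
      vertex 20.000 0.000 13.000
      vertex 20.000 24.000 0.000
    endloop
  endfacet
  facet normal 0.0000 0.4763 0.8793
    outer loop
      vertex 0.000 0.000 13.000
      vertex 20.000 24.000 0.000
      vertex 0.000 24.000 0.000
    endloop
  endfacet
  facet normal -1.0000 0.0000 0.0000
    outer loop
      vertex 0.000 0.000 13.000
      vertex 0.000 24.000 0.000
      vertex 0.000 0.000 0.000
    endloop
  endfacet
  facet normal 1.0000 0.0000 0.0000
    outer loop
      vertex 20.000 0.000 0.000
      vertex 20.000 24.000 0.000
      vertex 20.000 0.000 13.000
    endloop
  endfacet
endsolid part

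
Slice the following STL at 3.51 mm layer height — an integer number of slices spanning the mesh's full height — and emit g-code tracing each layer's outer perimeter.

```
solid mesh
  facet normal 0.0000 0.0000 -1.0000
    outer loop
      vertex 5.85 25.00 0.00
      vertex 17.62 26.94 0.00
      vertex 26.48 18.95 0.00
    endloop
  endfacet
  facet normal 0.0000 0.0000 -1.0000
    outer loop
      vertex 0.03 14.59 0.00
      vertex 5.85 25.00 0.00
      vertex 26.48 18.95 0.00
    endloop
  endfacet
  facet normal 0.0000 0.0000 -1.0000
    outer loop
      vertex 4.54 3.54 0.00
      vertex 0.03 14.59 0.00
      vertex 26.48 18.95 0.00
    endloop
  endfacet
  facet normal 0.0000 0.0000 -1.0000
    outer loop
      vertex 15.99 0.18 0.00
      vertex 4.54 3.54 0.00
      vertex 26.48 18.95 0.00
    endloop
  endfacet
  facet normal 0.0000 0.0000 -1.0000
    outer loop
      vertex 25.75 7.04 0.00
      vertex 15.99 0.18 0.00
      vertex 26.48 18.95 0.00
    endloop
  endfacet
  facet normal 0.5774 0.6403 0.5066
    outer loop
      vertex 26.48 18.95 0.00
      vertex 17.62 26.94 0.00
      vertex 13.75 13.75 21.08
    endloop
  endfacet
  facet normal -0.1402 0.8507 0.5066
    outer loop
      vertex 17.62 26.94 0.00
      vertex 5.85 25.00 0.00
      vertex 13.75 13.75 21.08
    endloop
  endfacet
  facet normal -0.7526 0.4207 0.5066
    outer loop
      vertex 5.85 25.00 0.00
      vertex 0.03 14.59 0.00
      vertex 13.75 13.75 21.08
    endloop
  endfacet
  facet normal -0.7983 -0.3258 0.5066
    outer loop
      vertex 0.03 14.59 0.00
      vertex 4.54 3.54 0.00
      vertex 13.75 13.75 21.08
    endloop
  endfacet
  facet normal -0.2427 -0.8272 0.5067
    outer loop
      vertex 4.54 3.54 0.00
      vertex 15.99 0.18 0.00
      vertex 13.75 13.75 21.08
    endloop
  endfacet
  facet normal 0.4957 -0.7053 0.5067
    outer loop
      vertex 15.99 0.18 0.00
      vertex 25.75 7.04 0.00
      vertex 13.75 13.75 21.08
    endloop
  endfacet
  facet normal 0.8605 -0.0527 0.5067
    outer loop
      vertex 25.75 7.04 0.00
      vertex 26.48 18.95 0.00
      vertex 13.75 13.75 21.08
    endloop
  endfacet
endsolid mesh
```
; perimeter-only toolpath
G21 ; units = mm
G90 ; absolute positioning
G28 ; home
; layer 1
G0 Z3.51
G0 X24.36 Y18.08
G1 X16.98 Y24.74
G1 X7.17 Y23.12
G1 X2.32 Y14.45
G1 X6.08 Y5.24
G1 X15.62 Y2.44
G1 X23.75 Y8.16
G1 X24.36 Y18.08
; layer 2
G0 Z7.03
G0 X22.24 Y17.22
G1 X16.33 Y22.54
G1 X8.48 Y21.25
G1 X4.60 Y14.31
G1 X7.61 Y6.94
G1 X15.24 Y4.70
G1 X21.75 Y9.28
G1 X22.24 Y17.22
; layer 3
G0 Z10.54
G0 X20.12 Y16.35
G1 X15.69 Y20.34
G1 X9.80 Y19.38
G1 X6.89 Y14.17
G1 X9.14 Y8.64
G1 X14.87 Y6.96
G1 X19.75 Y10.39
G1 X20.12 Y16.35
; layer 4
G0 Z14.05
G0 X17.99 Y15.48
G1 X15.04 Y18.15
G1 X11.12 Y17.50
G1 X9.18 Y14.03
G1 X10.68 Y10.35
G1 X14.50 Y9.23
G1 X17.75 Y11.51
G1 X17.99 Y15.48
; layer 5
G0 Z17.57
G0 X15.87 Y14.62
G1 X14.39 Y15.95
G1 X12.43 Y15.62
G1 X11.46 Y13.89
G1 X12.21 Y12.05
G1 X14.12 Y11.49
G1 X15.75 Y12.63
G1 X15.87 Y14.62
M2 ; end

The solid is a regular 7-sided pyramid, base circumscribed radius ≈ 13.8 mm, apex at z ≈ 21.1 mm. Slicing at Δz = 3.51 mm — 6 equal slices spanning the solid's height, so layer i sits at z = i·h/6 — gives 5 non-empty perimeters. Each is a 7-segment closed polygon; G0 lifts to the layer z and rapids to the start vertex, then G1 traces the edges. The cross-section shrinks linearly with z (the slice at the apex is degenerate and omitted).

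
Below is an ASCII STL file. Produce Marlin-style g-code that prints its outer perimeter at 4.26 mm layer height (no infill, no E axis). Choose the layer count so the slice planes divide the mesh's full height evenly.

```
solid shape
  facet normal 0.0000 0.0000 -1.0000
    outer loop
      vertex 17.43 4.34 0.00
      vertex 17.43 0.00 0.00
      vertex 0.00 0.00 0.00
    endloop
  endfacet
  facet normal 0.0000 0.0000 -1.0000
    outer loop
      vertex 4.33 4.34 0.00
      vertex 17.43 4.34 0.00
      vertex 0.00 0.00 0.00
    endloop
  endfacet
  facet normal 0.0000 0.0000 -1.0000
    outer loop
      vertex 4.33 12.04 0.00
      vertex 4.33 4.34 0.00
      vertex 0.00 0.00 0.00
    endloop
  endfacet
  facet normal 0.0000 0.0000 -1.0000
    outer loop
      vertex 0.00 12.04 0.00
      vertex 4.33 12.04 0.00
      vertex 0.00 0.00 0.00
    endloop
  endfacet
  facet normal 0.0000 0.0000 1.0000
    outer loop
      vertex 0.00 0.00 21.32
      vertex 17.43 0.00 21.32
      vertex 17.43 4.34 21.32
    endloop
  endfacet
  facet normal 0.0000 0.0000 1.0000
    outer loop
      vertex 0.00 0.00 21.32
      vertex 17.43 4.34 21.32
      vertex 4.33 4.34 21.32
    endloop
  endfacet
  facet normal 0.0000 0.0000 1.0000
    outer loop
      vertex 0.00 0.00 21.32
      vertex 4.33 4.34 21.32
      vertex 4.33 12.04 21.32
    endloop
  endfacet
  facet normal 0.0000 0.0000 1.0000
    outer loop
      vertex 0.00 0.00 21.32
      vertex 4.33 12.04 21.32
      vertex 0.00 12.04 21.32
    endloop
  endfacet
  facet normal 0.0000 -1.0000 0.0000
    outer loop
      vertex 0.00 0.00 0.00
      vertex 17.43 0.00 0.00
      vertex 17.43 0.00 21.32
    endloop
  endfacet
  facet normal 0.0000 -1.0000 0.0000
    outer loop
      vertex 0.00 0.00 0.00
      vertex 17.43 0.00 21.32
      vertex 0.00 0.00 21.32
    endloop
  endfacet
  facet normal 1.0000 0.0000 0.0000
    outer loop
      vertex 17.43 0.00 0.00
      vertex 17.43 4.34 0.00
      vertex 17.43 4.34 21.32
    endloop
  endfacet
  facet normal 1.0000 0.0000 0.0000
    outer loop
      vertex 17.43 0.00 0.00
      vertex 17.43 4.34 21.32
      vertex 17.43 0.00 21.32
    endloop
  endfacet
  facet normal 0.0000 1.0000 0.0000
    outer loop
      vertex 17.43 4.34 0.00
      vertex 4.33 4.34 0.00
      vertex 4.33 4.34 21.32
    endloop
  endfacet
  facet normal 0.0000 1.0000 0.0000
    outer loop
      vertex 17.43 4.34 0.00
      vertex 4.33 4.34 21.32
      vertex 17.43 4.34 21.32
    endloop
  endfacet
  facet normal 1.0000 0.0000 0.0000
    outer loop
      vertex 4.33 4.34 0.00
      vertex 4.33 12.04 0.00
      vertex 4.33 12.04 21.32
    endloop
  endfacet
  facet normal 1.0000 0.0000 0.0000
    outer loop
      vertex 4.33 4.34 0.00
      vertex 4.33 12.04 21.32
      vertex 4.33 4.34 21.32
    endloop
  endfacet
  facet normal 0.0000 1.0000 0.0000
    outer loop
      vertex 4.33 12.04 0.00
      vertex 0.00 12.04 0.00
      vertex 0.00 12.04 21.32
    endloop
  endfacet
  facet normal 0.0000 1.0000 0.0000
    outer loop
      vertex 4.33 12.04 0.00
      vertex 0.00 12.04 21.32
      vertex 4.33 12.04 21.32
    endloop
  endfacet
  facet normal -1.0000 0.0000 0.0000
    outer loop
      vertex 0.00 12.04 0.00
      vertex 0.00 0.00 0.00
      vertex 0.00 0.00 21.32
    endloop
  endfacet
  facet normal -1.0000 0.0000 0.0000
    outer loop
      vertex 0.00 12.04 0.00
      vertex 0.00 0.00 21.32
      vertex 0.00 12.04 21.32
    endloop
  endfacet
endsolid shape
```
; perimeter-only toolpath
G21 ; units = mm
G90 ; absolute positioning
G28 ; home
; layer 1
G0 Z4.26
G0 X0.00 Y0.00
G1 X17.43 Y0.00
G1 X17.43 Y4.34
G1 X4.33 Y4.34
G1 X4.33 Y12.04
G1 X0.00 Y12.04
G1 X0.00 Y0.00
; layer 2
G0 Z8.53
G0 X0.00 Y0.00
G1 X17.43 Y0.00
G1 X17.43 Y4.34
G1 X4.33 Y4.34
G1 X4.33 Y12.04
G1 X0.00 Y12.04
G1 X0.00 Y0.00
; layer 3
G0 Z12.79
G0 X0.00 Y0.00
G1 X17.43 Y0.00
G1 X17.43 Y4.34
G1 X4.33 Y4.34
G1 X4.33 Y12.04
G1 X0.00 Y12.04
G1 X0.00 Y0.00
; layer 4
G0 Z17.06
G0 X0.00 Y0.00
G1 X17.43 Y0.00
G1 X17.43 Y4.34
G1 X4.33 Y4.34
G1 X4.33 Y12.04
G1 X0.00 Y12.04
G1 X0.00 Y0.00
; layer 5
G0 Z21.32
G0 X0.00 Y0.00
G1 X17.43 Y0.00
G1 X17.43 Y4.34
G1 X4.33 Y4.34
G1 X4.33 Y12.04
G1 X0.00 Y12.04
G1 X0.00 Y0.00
M2 ; end

The solid is an L-shaped prism: outer 17.4 × 12 mm, arm thicknesses ≈ 4.34 mm (horizontal) and 4.33 mm (vertical), extruded 21.3 mm in z. Slicing at Δz = 4.26 mm — 5 equal slices spanning the solid's height, so layer i sits at z = i·h/5 — gives 5 non-empty perimeters. Each is a 6-segment closed polygon; G0 lifts to the layer z and rapids to the start vertex, then G1 traces the edges.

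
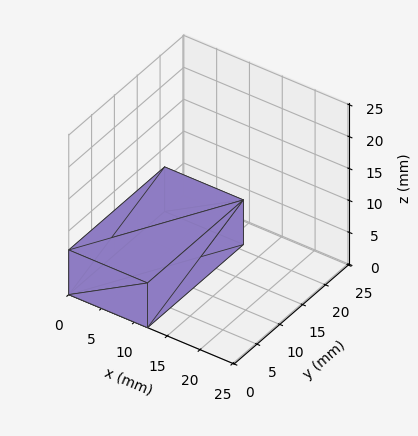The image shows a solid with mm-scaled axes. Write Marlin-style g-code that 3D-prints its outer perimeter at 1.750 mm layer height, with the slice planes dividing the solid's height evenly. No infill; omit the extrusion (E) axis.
Reading the render: the shape is a rectangular box, roughly 12 × 21 mm footprint and 7 mm tall (dimensions read to the nearest mm from the axis ticks). For the g-code, the solid's height is divided into equal slices at the stated Δz and each level perimeter traced with G1 moves after a G0 lift.

; perimeter-only toolpath
G21 ; units = mm
G90 ; absolute positioning
G28 ; home
; layer 1
G0 Z1.750
G0 X0.000 Y0.000
G1 X12.000 Y0.000
G1 X12.000 Y21.000
G1 X0.000 Y21.000
G1 X0.000 Y0.000
; layer 2
G0 Z3.500
G0 X0.000 Y0.000
G1 X12.000 Y0.000
G1 X12.000 Y21.000
G1 X0.000 Y21.000
G1 X0.000 Y0.000
; layer 3
G0 Z5.250
G0 X0.000 Y0.000
G1 X12.000 Y0.000
G1 X12.000 Y21.000
G1 X0.000 Y21.000
G1 X0.000 Y0.000
; layer 4
G0 Z7.000
G0 X0.000 Y0.000
G1 X12.000 Y0.000
G1 X12.000 Y21.000
G1 X0.000 Y21.000
G1 X0.000 Y0.000
M2 ; end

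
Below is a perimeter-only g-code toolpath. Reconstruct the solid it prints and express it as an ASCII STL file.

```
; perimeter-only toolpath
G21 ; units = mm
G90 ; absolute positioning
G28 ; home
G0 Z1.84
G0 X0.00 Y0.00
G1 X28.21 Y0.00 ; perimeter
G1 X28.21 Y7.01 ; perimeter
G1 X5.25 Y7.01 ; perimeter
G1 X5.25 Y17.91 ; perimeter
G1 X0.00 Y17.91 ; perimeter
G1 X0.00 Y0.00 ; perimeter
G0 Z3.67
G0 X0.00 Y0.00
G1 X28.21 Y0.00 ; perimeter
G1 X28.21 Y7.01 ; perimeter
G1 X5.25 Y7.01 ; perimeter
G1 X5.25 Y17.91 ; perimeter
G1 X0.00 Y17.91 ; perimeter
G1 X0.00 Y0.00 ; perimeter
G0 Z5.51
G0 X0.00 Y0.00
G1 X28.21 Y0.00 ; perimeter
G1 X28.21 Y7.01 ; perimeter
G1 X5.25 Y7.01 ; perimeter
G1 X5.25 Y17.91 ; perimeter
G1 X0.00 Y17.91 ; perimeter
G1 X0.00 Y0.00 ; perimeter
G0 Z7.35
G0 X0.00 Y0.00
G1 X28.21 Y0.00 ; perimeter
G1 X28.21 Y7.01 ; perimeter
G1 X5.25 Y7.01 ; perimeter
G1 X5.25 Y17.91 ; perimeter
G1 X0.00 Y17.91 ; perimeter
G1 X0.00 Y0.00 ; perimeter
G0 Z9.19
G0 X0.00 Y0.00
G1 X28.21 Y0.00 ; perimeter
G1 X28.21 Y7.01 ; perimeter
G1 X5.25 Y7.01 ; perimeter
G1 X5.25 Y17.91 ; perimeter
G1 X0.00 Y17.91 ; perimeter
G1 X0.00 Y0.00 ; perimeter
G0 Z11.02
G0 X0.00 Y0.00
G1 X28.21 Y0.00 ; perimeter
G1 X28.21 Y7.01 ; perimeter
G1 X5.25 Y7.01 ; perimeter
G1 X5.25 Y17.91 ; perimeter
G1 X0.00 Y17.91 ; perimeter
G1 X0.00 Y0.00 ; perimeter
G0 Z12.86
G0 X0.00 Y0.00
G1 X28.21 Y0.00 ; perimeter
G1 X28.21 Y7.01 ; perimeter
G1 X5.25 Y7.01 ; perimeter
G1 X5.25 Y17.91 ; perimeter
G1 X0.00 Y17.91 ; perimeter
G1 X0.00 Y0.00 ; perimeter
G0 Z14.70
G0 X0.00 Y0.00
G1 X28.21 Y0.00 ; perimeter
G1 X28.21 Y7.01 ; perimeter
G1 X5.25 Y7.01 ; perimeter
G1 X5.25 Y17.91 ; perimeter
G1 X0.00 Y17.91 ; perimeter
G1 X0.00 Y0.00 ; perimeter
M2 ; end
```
solid part
  facet normal 0.0000 0.0000 -1.0000
    outer loop
      vertex 28.21 7.01 0.00
      vertex 28.21 0.00 0.00
      vertex 0.00 0.00 0.00
    endloop
  endfacet
  facet normal 0.0000 0.0000 -1.0000
    outer loop
      vertex 5.25 7.01 0.00
      vertex 28.21 7.01 0.00
      vertex 0.00 0.00 0.00
    endloop
  endfacet
  facet normal 0.0000 0.0000 -1.0000
    outer loop
      vertex 5.25 17.91 0.00
      vertex 5.25 7.01 0.00
      vertex 0.00 0.00 0.00
    endloop
  endfacet
  facet normal 0.0000 0.0000 -1.0000
    outer loop
      vertex 0.00 17.91 0.00
      vertex 5.25 17.91 0.00
      vertex 0.00 0.00 0.00
    endloop
  endfacet
  facet normal 0.0000 0.0000 1.0000
    outer loop
      vertex 0.00 0.00 14.70
      vertex 28.21 0.00 14.70
      vertex 28.21 7.01 14.70
    endloop
  endfacet
  facet normal 0.0000 0.0000 1.0000
    outer loop
      vertex 0.00 0.00 14.70
      vertex 28.21 7.01 14.70
      vertex 5.25 7.01 14.70
    endloop
  endfacet
  facet normal 0.0000 0.0000 1.0000
    outer loop
      vertex 0.00 0.00 14.70
      vertex 5.25 7.01 14.70
      vertex 5.25 17.91 14.70
    endloop
  endfacet
  facet normal 0.0000 0.0000 1.0000
    outer loop
      vertex 0.00 0.00 14.70
      vertex 5.25 17.91 14.70
      vertex 0.00 17.91 14.70
    endloop
  endfacet
  facet normal 0.0000 -1.0000 0.0000
    outer loop
      vertex 0.00 0.00 0.00
      vertex 28.21 0.00 0.00
      vertex 28.21 0.00 14.70
    endloop
  endfacet
  facet normal 0.0000 -1.0000 0.0000
    outer loop
      vertex 0.00 0.00 0.00
      vertex 28.21 0.00 14.70
      vertex 0.00 0.00 14.70
    endloop
  endfacet
  facet normal 1.0000 0.0000 0.0000
    outer loop
      vertex 28.21 0.00 0.00
      vertex 28.21 7.01 0.00
      vertex 28.21 7.01 14.70
    endloop
  endfacet
  facet normal 1.0000 0.0000 0.0000
    outer loop
      vertex 28.21 0.00 0.00
      vertex 28.21 7.01 14.70
      vertex 28.21 0.00 14.70
    endloop
  endfacet
  facet normal 0.0000 1.0000 0.0000
    outer loop
      vertex 28.21 7.01 0.00
      vertex 5.25 7.01 0.00
      vertex 5.25 7.01 14.70
    endloop
  endfacet
  facet normal 0.0000 1.0000 0.0000
    outer loop
      vertex 28.21 7.01 0.00
      vertex 5.25 7.01 14.70
      vertex 28.21 7.01 14.70
    endloop
  endfacet
  facet normal 1.0000 0.0000 0.0000
    outer loop
      vertex 5.25 7.01 0.00
      vertex 5.25 17.91 0.00
      vertex 5.25 17.91 14.70
    endloop
  endfacet
  facet normal 1.0000 0.0000 0.0000
    outer loop
      vertex 5.25 7.01 0.00
      vertex 5.25 17.91 14.70
      vertex 5.25 7.01 14.70
    endloop
  endfacet
  facet normal 0.0000 1.0000 0.0000
    outer loop
      vertex 5.25 17.91 0.00
      vertex 0.00 17.91 0.00
      vertex 0.00 17.91 14.70
    endloop
  endfacet
  facet normal 0.0000 1.0000 0.0000
    outer loop
      vertex 5.25 17.91 0.00
      vertex 0.00 17.91 14.70
      vertex 5.25 17.91 14.70
    endloop
  endfacet
  facet normal -1.0000 0.0000 0.0000
    outer loop
      vertex 0.00 17.91 0.00
      vertex 0.00 0.00 0.00
      vertex 0.00 0.00 14.70
    endloop
  endfacet
  facet normal -1.0000 0.0000 0.0000
    outer loop
      vertex 0.00 17.91 0.00
      vertex 0.00 0.00 14.70
      vertex 0.00 17.91 14.70
    endloop
  endfacet
endsolid part

The G0 Z moves step by Δz≈1.84 mm. Every layer's G1 loop is the same polygon, so the solid is a straight extrusion of it from z=0 to z≈14.7. Closing with flat bottom and top caps and triangulating gives 20 facets — an L-shaped prism: outer 28.2 × 17.9 mm, arm thicknesses ≈ 7.01 mm (horizontal) and 5.25 mm (vertical), extruded 14.7 mm in z.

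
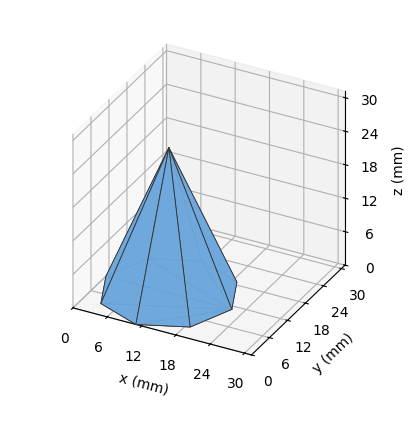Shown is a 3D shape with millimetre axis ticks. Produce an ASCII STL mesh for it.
Reading the render: the shape is a regular 8-sided pyramid, base circumscribed radius ≈ 11 mm, apex at z ≈ 26 mm (dimensions read to the nearest mm from the axis ticks). For the STL, each face is triangulated and given an outward normal.

solid part
  facet normal 0.0000 0.0000 -1.0000
    outer loop
      vertex 11.0 22.0 0.0
      vertex 18.8 18.8 0.0
      vertex 22.0 11.0 0.0
    endloop
  endfacet
  facet normal 0.0000 0.0000 -1.0000
    outer loop
      vertex 3.2 18.8 0.0
      vertex 11.0 22.0 0.0
      vertex 22.0 11.0 0.0
    endloop
  endfacet
  facet normal 0.0000 0.0000 -1.0000
    outer loop
      vertex 0.0 11.0 0.0
      vertex 3.2 18.8 0.0
      vertex 22.0 11.0 0.0
    endloop
  endfacet
  facet normal 0.0000 0.0000 -1.0000
    outer loop
      vertex 3.2 3.2 0.0
      vertex 0.0 11.0 0.0
      vertex 22.0 11.0 0.0
    endloop
  endfacet
  facet normal 0.0000 0.0000 -1.0000
    outer loop
      vertex 11.0 0.0 0.0
      vertex 3.2 3.2 0.0
      vertex 22.0 11.0 0.0
    endloop
  endfacet
  facet normal 0.0000 0.0000 -1.0000
    outer loop
      vertex 18.8 3.2 0.0
      vertex 11.0 0.0 0.0
      vertex 22.0 11.0 0.0
    endloop
  endfacet
  facet normal 0.8615 0.3534 0.3645
    outer loop
      vertex 22.0 11.0 0.0
      vertex 18.8 18.8 0.0
      vertex 11.0 11.0 26.0
    endloop
  endfacet
  facet normal 0.3534 0.8615 0.3645
    outer loop
      vertex 18.8 18.8 0.0
      vertex 11.0 22.0 0.0
      vertex 11.0 11.0 26.0
    endloop
  endfacet
  facet normal -0.3534 0.8615 0.3645
    outer loop
      vertex 11.0 22.0 0.0
      vertex 3.2 18.8 0.0
      vertex 11.0 11.0 26.0
    endloop
  endfacet
  facet normal -0.8615 0.3534 0.3645
    outer loop
      vertex 3.2 18.8 0.0
      vertex 0.0 11.0 0.0
      vertex 11.0 11.0 26.0
    endloop
  endfacet
  facet normal -0.8615 -0.3534 0.3645
    outer loop
      vertex 0.0 11.0 0.0
      vertex 3.2 3.2 0.0
      vertex 11.0 11.0 26.0
    endloop
  endfacet
  facet normal -0.3534 -0.8615 0.3645
    outer loop
      vertex 3.2 3.2 0.0
      vertex 11.0 0.0 0.0
      vertex 11.0 11.0 26.0
    endloop
  endfacet
  facet normal 0.3534 -0.8615 0.3645
    outer loop
      vertex 11.0 0.0 0.0
      vertex 18.8 3.2 0.0
      vertex 11.0 11.0 26.0
    endloop
  endfacet
  facet normal 0.8615 -0.3534 0.3645
    outer loop
      vertex 18.8 3.2 0.0
      vertex 22.0 11.0 0.0
      vertex 11.0 11.0 26.0
    endloop
  endfacet
endsolid part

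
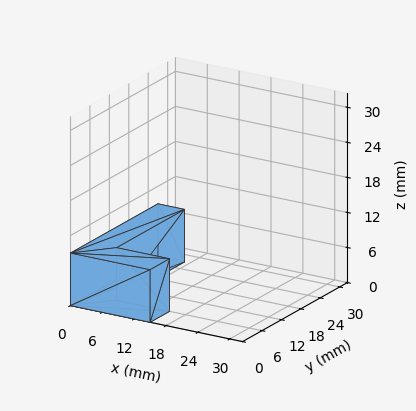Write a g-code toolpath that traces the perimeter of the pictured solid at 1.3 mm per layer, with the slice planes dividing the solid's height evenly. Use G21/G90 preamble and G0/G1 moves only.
Reading the render: the shape is an L-shaped prism: outer 15 × 27 mm, arm thicknesses ≈ 6 mm (horizontal) and 5 mm (vertical), extruded 9 mm in z (dimensions read to the nearest mm from the axis ticks). For the g-code, the solid's height is divided into equal slices at the stated Δz and each level perimeter traced with G1 moves after a G0 lift.

; perimeter-only toolpath
G21 ; units = mm
G90 ; absolute positioning
G28 ; home
; layer 1
G0 Z1.3
G0 X0.0 Y0.0
G1 X15.0 Y0.0
G1 X15.0 Y6.0
G1 X5.0 Y6.0
G1 X5.0 Y27.0
G1 X0.0 Y27.0
G1 X0.0 Y0.0
; layer 2
G0 Z2.6
G0 X0.0 Y0.0
G1 X15.0 Y0.0
G1 X15.0 Y6.0
G1 X5.0 Y6.0
G1 X5.0 Y27.0
G1 X0.0 Y27.0
G1 X0.0 Y0.0
; layer 3
G0 Z3.9
G0 X0.0 Y0.0
G1 X15.0 Y0.0
G1 X15.0 Y6.0
G1 X5.0 Y6.0
G1 X5.0 Y27.0
G1 X0.0 Y27.0
G1 X0.0 Y0.0
; layer 4
G0 Z5.1
G0 X0.0 Y0.0
G1 X15.0 Y0.0
G1 X15.0 Y6.0
G1 X5.0 Y6.0
G1 X5.0 Y27.0
G1 X0.0 Y27.0
G1 X0.0 Y0.0
; layer 5
G0 Z6.4
G0 X0.0 Y0.0
G1 X15.0 Y0.0
G1 X15.0 Y6.0
G1 X5.0 Y6.0
G1 X5.0 Y27.0
G1 X0.0 Y27.0
G1 X0.0 Y0.0
; layer 6
G0 Z7.7
G0 X0.0 Y0.0
G1 X15.0 Y0.0
G1 X15.0 Y6.0
G1 X5.0 Y6.0
G1 X5.0 Y27.0
G1 X0.0 Y27.0
G1 X0.0 Y0.0
; layer 7
G0 Z9.0
G0 X0.0 Y0.0
G1 X15.0 Y0.0
G1 X15.0 Y6.0
G1 X5.0 Y6.0
G1 X5.0 Y27.0
G1 X0.0 Y27.0
G1 X0.0 Y0.0
M2 ; end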